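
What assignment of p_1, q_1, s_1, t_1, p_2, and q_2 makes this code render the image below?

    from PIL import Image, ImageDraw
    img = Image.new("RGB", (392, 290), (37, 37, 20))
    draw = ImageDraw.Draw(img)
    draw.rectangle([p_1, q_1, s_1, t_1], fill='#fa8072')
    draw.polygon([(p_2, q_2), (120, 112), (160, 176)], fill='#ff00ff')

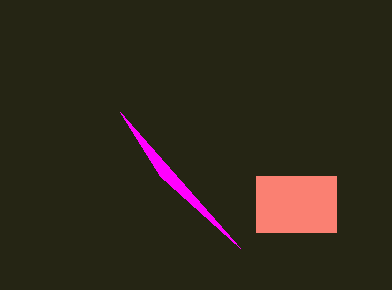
p_1 = 256; q_1 = 176; s_1 = 336; t_1 = 232; p_2 = 240; q_2 = 248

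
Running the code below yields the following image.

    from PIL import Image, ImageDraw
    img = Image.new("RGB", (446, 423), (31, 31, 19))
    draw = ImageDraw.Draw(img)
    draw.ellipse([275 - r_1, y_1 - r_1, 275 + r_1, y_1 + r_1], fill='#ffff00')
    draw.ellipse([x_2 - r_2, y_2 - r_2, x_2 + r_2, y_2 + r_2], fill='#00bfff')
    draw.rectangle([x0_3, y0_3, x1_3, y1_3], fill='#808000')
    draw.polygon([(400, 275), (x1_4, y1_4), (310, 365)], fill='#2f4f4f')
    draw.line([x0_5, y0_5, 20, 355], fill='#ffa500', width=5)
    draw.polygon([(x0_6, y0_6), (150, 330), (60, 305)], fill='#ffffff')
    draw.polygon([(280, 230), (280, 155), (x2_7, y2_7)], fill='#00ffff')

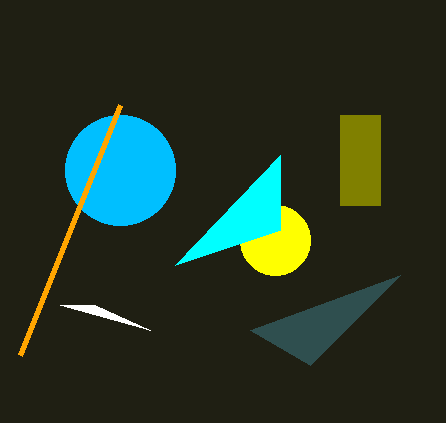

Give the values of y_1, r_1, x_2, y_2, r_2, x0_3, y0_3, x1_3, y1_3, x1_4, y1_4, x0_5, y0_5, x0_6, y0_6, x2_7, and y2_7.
y_1 = 240, r_1 = 35, x_2 = 120, y_2 = 170, r_2 = 55, x0_3 = 340, y0_3 = 115, x1_3 = 380, y1_3 = 205, x1_4 = 250, y1_4 = 330, x0_5 = 120, y0_5 = 105, x0_6 = 95, y0_6 = 305, x2_7 = 175, y2_7 = 265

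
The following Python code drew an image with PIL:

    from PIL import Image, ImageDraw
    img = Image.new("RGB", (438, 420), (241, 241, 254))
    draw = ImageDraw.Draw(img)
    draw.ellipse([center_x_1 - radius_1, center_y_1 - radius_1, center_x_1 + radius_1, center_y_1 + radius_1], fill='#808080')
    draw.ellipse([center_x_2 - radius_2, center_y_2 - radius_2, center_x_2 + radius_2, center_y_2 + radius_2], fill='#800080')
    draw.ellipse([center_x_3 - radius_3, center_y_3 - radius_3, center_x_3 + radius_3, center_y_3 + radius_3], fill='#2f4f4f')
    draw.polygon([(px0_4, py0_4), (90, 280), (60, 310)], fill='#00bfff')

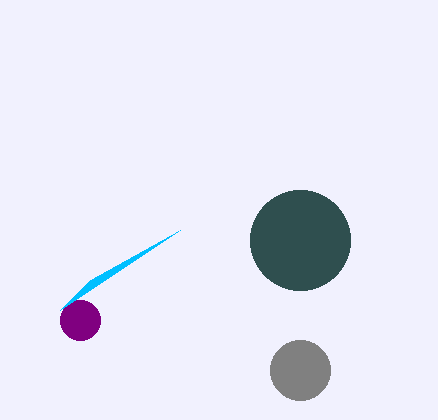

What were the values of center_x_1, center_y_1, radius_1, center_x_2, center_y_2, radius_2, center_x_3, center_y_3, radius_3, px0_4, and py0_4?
center_x_1 = 300; center_y_1 = 370; radius_1 = 30; center_x_2 = 80; center_y_2 = 320; radius_2 = 20; center_x_3 = 300; center_y_3 = 240; radius_3 = 50; px0_4 = 180; py0_4 = 230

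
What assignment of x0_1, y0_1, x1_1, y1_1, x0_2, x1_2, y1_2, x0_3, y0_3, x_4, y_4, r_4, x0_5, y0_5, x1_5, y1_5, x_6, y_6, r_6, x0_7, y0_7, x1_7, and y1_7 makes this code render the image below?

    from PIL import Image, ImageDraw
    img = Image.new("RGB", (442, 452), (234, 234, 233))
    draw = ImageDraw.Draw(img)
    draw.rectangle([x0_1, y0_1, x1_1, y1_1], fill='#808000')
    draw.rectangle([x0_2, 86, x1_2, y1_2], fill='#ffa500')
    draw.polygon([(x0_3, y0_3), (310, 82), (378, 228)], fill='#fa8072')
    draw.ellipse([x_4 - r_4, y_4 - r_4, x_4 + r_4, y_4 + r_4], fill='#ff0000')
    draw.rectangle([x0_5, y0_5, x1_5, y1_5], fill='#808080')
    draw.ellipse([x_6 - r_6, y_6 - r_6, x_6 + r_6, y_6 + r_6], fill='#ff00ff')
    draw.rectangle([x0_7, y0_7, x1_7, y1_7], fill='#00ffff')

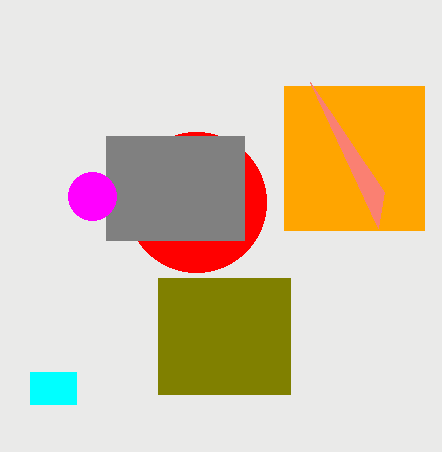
x0_1 = 158; y0_1 = 278; x1_1 = 290; y1_1 = 394; x0_2 = 284; x1_2 = 424; y1_2 = 230; x0_3 = 384; y0_3 = 192; x_4 = 196; y_4 = 202; r_4 = 70; x0_5 = 106; y0_5 = 136; x1_5 = 244; y1_5 = 240; x_6 = 92; y_6 = 196; r_6 = 24; x0_7 = 30; y0_7 = 372; x1_7 = 76; y1_7 = 404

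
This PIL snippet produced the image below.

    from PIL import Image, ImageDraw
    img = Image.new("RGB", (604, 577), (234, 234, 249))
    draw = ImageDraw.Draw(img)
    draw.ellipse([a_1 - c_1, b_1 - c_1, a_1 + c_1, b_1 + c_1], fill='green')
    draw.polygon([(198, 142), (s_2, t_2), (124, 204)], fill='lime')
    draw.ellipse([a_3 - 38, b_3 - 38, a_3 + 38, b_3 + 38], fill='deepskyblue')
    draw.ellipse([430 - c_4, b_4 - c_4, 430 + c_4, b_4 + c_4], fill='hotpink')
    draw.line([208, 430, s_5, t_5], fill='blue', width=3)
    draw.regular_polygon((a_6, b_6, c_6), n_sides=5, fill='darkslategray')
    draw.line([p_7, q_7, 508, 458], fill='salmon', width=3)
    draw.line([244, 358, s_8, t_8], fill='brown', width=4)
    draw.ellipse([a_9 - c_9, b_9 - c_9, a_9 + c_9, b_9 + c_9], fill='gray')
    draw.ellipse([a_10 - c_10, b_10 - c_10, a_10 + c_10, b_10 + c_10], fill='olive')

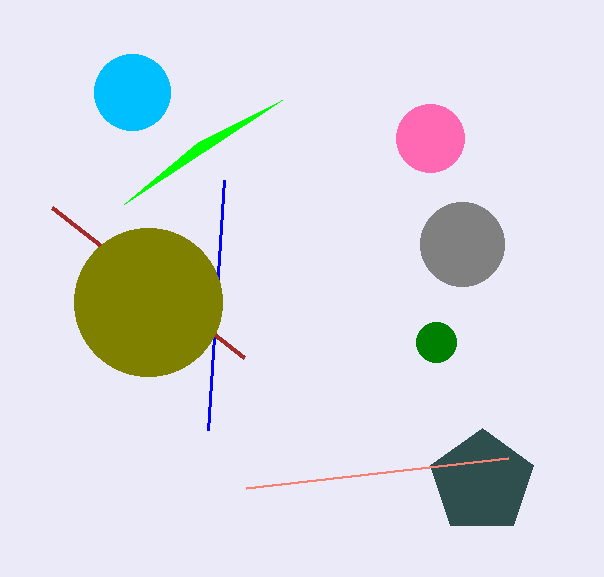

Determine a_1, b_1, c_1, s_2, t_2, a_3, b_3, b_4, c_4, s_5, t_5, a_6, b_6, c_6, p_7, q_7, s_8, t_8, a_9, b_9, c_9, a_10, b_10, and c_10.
a_1 = 436; b_1 = 342; c_1 = 20; s_2 = 282; t_2 = 100; a_3 = 132; b_3 = 92; b_4 = 138; c_4 = 34; s_5 = 224; t_5 = 180; a_6 = 482; b_6 = 482; c_6 = 54; p_7 = 246; q_7 = 488; s_8 = 52; t_8 = 208; a_9 = 462; b_9 = 244; c_9 = 42; a_10 = 148; b_10 = 302; c_10 = 74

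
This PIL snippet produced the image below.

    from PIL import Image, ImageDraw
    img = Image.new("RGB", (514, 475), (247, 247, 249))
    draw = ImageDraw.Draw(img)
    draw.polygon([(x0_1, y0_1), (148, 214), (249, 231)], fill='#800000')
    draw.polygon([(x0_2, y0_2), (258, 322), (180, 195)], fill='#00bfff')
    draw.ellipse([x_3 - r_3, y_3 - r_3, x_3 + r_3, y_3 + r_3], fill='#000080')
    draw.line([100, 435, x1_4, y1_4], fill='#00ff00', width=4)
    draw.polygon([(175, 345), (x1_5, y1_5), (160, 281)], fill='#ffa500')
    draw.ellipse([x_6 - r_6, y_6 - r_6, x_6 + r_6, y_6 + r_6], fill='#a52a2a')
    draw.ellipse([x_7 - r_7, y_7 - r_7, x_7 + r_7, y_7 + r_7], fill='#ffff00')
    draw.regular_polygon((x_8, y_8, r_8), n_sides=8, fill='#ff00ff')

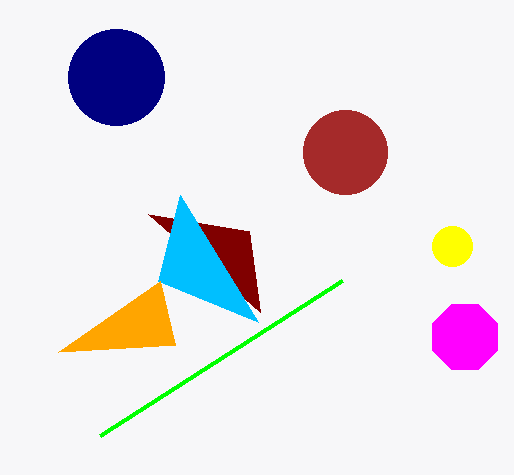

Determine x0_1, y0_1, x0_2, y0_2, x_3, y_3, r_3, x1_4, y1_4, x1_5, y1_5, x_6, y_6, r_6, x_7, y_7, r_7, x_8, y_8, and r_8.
x0_1 = 260
y0_1 = 312
x0_2 = 158
y0_2 = 281
x_3 = 116
y_3 = 77
r_3 = 48
x1_4 = 342
y1_4 = 280
x1_5 = 58
y1_5 = 352
x_6 = 345
y_6 = 152
r_6 = 42
x_7 = 452
y_7 = 246
r_7 = 20
x_8 = 465
y_8 = 337
r_8 = 35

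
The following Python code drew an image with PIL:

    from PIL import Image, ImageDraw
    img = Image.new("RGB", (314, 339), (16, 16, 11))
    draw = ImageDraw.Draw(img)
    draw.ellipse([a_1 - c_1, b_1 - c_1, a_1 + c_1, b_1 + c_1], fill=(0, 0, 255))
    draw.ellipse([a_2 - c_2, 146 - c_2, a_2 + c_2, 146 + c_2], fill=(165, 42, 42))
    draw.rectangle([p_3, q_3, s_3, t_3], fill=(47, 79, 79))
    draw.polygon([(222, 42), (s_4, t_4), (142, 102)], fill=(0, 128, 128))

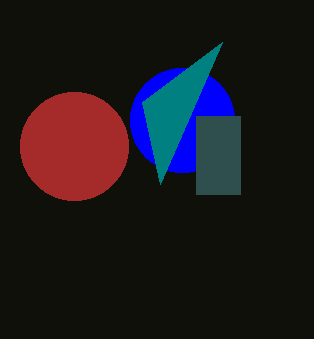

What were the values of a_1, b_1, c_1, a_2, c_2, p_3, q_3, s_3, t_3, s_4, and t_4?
a_1 = 182; b_1 = 120; c_1 = 52; a_2 = 74; c_2 = 54; p_3 = 196; q_3 = 116; s_3 = 240; t_3 = 194; s_4 = 160; t_4 = 184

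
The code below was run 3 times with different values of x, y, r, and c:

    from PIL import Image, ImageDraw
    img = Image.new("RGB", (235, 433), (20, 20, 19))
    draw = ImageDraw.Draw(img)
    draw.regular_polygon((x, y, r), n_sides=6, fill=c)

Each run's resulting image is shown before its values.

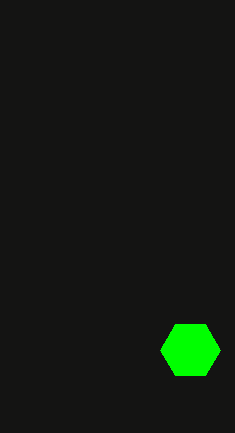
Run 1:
x = 190
y = 350
r = 30
c = 'lime'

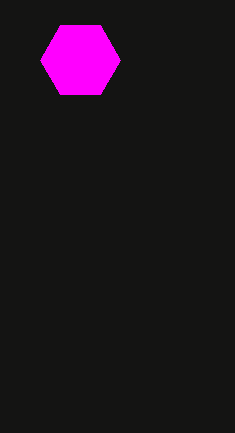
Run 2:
x = 80, y = 60, r = 40, c = 'magenta'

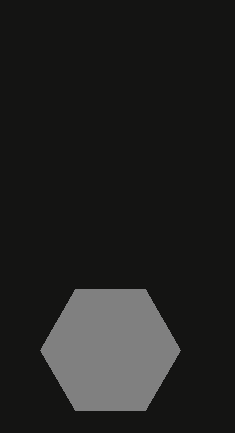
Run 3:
x = 110, y = 350, r = 70, c = 'gray'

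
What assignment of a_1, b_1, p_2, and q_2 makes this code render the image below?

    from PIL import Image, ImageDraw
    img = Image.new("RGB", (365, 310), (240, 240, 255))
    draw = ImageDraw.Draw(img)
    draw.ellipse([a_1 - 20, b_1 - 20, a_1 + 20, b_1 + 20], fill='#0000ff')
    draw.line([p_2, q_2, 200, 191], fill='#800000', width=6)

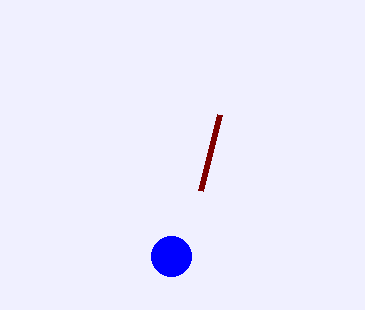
a_1 = 171; b_1 = 256; p_2 = 219; q_2 = 115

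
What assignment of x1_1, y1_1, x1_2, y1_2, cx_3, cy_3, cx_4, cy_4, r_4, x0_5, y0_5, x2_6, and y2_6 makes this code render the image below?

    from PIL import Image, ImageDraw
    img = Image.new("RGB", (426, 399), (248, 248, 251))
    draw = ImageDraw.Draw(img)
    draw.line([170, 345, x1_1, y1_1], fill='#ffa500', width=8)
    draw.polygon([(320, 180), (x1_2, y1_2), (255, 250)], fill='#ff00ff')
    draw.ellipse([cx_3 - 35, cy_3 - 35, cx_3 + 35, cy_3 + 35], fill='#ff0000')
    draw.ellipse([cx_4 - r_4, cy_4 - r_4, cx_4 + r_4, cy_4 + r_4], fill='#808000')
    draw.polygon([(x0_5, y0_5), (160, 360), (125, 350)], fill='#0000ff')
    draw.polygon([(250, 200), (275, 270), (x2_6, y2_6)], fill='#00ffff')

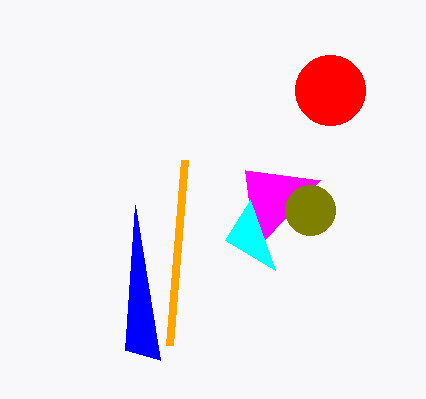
x1_1 = 185, y1_1 = 160, x1_2 = 245, y1_2 = 170, cx_3 = 330, cy_3 = 90, cx_4 = 310, cy_4 = 210, r_4 = 25, x0_5 = 135, y0_5 = 205, x2_6 = 225, y2_6 = 240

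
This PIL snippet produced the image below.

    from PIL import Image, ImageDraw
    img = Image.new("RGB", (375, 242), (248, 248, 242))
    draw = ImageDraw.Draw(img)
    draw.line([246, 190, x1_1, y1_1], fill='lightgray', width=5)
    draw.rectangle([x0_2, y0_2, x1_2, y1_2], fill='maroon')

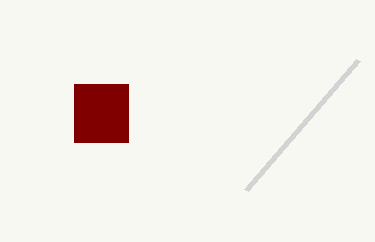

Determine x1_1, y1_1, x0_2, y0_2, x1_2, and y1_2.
x1_1 = 358, y1_1 = 60, x0_2 = 74, y0_2 = 84, x1_2 = 128, y1_2 = 142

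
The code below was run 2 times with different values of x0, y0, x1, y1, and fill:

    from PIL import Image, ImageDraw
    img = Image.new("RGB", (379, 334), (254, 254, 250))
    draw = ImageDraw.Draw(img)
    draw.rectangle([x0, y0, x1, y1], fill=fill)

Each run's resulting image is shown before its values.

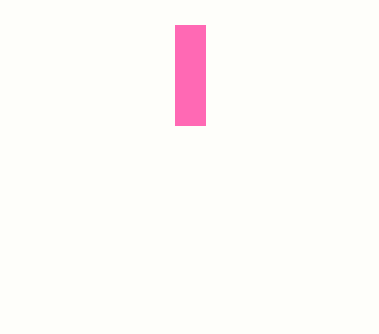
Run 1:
x0 = 175, y0 = 25, x1 = 205, y1 = 125, fill = 'hotpink'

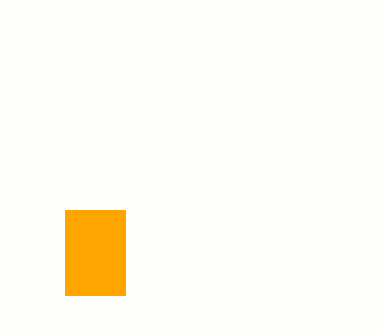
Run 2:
x0 = 65, y0 = 210, x1 = 125, y1 = 295, fill = 'orange'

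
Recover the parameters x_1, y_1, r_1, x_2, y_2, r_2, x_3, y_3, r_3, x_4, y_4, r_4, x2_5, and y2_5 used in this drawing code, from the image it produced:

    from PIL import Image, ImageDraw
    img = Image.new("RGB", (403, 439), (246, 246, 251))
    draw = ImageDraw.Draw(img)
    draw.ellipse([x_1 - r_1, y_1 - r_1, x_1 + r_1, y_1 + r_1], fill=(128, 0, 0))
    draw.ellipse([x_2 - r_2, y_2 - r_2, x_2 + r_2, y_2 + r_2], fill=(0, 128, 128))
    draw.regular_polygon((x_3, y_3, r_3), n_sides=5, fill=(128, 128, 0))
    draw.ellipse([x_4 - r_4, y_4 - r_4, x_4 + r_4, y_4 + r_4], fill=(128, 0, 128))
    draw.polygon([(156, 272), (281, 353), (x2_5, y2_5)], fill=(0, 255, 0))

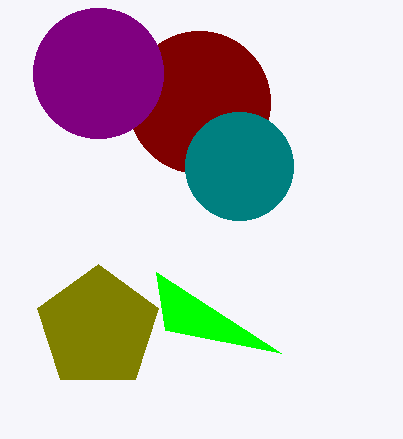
x_1 = 199; y_1 = 102; r_1 = 71; x_2 = 239; y_2 = 166; r_2 = 54; x_3 = 98; y_3 = 328; r_3 = 64; x_4 = 98; y_4 = 73; r_4 = 65; x2_5 = 165; y2_5 = 330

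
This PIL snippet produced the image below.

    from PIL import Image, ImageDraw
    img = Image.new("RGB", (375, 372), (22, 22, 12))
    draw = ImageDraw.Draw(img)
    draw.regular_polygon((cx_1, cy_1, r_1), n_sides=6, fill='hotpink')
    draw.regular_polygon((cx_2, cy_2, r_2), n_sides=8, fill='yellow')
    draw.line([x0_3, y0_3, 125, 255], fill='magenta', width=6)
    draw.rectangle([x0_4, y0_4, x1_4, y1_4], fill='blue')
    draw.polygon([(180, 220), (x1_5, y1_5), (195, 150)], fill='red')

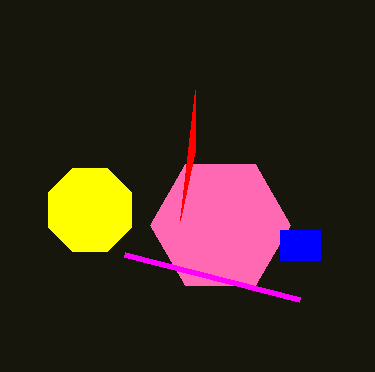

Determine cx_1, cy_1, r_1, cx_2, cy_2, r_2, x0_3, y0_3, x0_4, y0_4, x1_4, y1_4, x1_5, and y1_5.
cx_1 = 220; cy_1 = 225; r_1 = 70; cx_2 = 90; cy_2 = 210; r_2 = 45; x0_3 = 300; y0_3 = 300; x0_4 = 280; y0_4 = 230; x1_4 = 320; y1_4 = 260; x1_5 = 195; y1_5 = 90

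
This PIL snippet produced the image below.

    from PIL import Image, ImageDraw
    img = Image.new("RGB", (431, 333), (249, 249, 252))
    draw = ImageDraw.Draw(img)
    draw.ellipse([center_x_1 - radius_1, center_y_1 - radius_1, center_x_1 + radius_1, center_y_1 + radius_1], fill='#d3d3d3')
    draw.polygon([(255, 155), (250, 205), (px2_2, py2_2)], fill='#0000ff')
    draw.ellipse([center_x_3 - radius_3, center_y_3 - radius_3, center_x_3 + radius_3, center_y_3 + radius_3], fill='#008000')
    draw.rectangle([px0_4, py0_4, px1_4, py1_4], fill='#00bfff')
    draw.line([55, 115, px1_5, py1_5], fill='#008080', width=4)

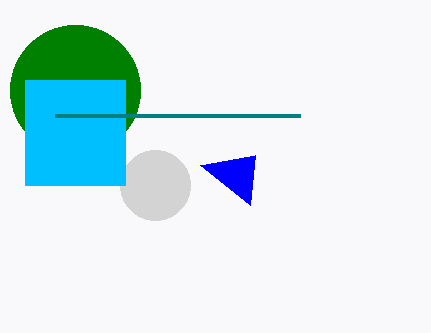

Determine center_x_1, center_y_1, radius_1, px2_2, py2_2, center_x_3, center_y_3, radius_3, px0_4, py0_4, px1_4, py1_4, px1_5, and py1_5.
center_x_1 = 155
center_y_1 = 185
radius_1 = 35
px2_2 = 200
py2_2 = 165
center_x_3 = 75
center_y_3 = 90
radius_3 = 65
px0_4 = 25
py0_4 = 80
px1_4 = 125
py1_4 = 185
px1_5 = 300
py1_5 = 115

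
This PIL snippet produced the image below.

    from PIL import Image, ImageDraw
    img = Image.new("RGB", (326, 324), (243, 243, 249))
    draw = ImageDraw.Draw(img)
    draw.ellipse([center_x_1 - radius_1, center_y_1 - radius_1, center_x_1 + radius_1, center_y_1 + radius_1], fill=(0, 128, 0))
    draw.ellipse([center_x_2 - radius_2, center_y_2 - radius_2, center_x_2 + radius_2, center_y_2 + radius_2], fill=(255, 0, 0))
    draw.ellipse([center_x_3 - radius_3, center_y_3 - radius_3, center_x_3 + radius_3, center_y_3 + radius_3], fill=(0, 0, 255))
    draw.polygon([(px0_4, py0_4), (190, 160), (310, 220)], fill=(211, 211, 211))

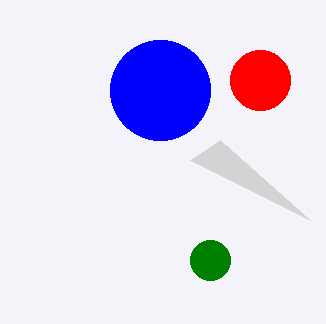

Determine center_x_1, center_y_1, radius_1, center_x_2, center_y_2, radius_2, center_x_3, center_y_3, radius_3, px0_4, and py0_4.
center_x_1 = 210, center_y_1 = 260, radius_1 = 20, center_x_2 = 260, center_y_2 = 80, radius_2 = 30, center_x_3 = 160, center_y_3 = 90, radius_3 = 50, px0_4 = 220, py0_4 = 140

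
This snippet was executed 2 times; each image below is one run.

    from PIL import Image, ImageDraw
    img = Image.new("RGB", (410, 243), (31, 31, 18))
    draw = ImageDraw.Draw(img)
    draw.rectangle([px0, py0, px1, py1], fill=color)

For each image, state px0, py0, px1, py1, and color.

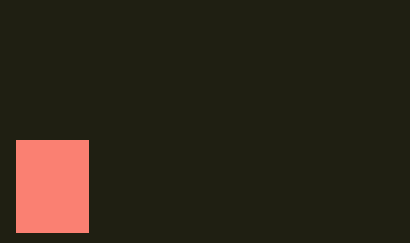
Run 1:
px0 = 16, py0 = 140, px1 = 88, py1 = 232, color = 'salmon'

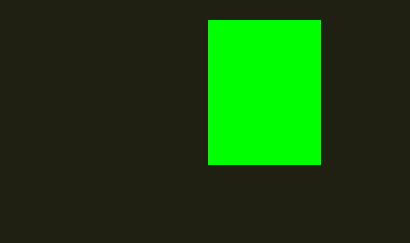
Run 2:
px0 = 208, py0 = 20, px1 = 320, py1 = 164, color = 'lime'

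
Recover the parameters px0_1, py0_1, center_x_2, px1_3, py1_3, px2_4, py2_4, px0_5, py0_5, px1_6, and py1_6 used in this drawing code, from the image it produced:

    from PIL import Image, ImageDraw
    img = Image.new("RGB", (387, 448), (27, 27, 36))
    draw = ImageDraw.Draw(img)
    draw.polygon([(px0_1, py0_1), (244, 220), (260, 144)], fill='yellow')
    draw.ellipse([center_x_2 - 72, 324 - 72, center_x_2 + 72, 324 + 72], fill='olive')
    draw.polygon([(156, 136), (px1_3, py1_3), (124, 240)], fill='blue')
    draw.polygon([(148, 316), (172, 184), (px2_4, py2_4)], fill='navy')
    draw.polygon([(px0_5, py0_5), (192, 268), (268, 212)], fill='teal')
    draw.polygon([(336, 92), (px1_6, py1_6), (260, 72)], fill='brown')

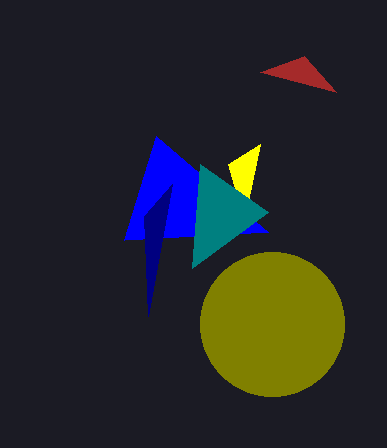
px0_1 = 228, py0_1 = 164, center_x_2 = 272, px1_3 = 268, py1_3 = 232, px2_4 = 144, py2_4 = 216, px0_5 = 200, py0_5 = 164, px1_6 = 304, py1_6 = 56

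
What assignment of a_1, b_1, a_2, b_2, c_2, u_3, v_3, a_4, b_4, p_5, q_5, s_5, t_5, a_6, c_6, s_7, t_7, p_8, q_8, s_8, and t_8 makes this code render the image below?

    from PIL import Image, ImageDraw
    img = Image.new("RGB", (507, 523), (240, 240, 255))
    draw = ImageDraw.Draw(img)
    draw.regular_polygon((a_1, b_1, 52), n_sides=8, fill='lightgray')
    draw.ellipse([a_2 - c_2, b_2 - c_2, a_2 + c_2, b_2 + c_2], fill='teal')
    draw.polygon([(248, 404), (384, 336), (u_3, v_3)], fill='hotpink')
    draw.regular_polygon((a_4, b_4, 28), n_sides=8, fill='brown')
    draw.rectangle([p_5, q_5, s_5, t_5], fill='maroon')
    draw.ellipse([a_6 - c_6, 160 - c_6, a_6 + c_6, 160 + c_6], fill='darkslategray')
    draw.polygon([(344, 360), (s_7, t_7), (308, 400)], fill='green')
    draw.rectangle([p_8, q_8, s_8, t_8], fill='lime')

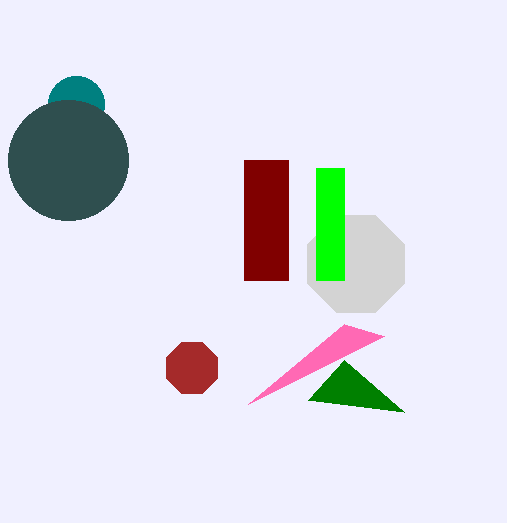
a_1 = 356
b_1 = 264
a_2 = 76
b_2 = 104
c_2 = 28
u_3 = 344
v_3 = 324
a_4 = 192
b_4 = 368
p_5 = 244
q_5 = 160
s_5 = 288
t_5 = 280
a_6 = 68
c_6 = 60
s_7 = 404
t_7 = 412
p_8 = 316
q_8 = 168
s_8 = 344
t_8 = 280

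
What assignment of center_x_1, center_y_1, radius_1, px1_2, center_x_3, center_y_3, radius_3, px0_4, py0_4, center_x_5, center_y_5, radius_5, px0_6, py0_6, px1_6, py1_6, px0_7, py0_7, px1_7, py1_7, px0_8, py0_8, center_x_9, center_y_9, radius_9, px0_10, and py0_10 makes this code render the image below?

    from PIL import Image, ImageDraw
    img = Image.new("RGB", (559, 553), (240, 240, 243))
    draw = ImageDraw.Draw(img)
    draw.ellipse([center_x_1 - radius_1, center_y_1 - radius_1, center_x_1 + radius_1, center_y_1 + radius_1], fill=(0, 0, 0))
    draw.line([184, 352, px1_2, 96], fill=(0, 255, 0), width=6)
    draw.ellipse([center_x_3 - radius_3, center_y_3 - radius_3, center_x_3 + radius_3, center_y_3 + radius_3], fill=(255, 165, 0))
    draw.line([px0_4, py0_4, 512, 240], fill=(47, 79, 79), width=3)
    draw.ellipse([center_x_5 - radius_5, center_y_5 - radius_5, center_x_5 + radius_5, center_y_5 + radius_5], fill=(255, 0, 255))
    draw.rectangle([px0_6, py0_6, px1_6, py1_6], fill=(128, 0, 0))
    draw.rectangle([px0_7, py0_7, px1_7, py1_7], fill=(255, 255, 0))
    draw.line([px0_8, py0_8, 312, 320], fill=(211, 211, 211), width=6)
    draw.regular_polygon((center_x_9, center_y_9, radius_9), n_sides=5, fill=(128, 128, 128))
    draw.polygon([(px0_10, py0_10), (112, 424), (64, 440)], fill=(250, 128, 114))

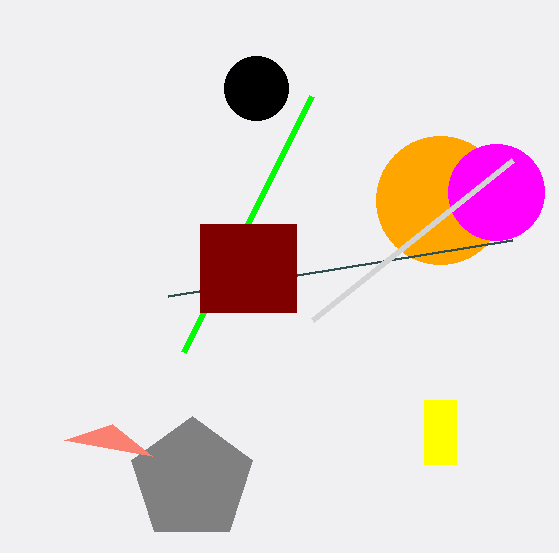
center_x_1 = 256
center_y_1 = 88
radius_1 = 32
px1_2 = 312
center_x_3 = 440
center_y_3 = 200
radius_3 = 64
px0_4 = 168
py0_4 = 296
center_x_5 = 496
center_y_5 = 192
radius_5 = 48
px0_6 = 200
py0_6 = 224
px1_6 = 296
py1_6 = 312
px0_7 = 424
py0_7 = 400
px1_7 = 456
py1_7 = 464
px0_8 = 512
py0_8 = 160
center_x_9 = 192
center_y_9 = 480
radius_9 = 64
px0_10 = 152
py0_10 = 456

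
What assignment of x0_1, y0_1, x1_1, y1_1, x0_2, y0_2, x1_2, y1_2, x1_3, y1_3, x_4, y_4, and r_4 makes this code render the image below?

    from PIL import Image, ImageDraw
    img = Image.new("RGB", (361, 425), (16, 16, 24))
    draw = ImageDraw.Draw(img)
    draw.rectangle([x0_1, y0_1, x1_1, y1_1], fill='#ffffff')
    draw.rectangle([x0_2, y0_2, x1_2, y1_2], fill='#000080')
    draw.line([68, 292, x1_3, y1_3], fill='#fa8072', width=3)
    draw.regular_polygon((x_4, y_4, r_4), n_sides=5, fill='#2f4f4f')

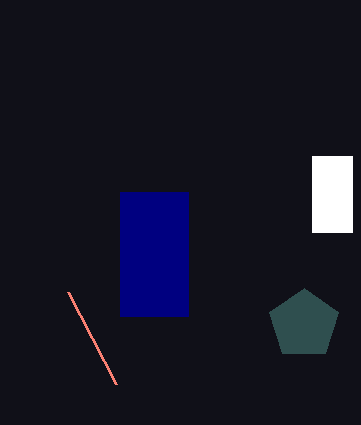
x0_1 = 312
y0_1 = 156
x1_1 = 352
y1_1 = 232
x0_2 = 120
y0_2 = 192
x1_2 = 188
y1_2 = 316
x1_3 = 116
y1_3 = 384
x_4 = 304
y_4 = 324
r_4 = 36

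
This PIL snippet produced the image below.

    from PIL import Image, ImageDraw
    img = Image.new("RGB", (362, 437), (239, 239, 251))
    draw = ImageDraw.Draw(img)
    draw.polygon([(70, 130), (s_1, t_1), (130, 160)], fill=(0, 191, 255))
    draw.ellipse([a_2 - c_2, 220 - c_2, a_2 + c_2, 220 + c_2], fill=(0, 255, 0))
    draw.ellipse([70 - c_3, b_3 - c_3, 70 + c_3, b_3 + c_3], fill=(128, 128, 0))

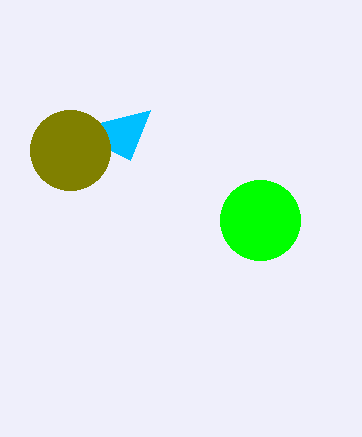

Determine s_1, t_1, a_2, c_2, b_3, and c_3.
s_1 = 150, t_1 = 110, a_2 = 260, c_2 = 40, b_3 = 150, c_3 = 40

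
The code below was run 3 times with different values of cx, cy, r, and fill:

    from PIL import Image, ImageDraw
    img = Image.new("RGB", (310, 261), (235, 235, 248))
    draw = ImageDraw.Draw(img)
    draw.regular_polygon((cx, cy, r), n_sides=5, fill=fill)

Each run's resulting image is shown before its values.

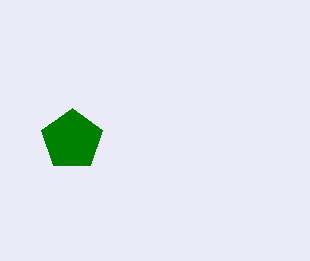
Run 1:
cx = 72, cy = 140, r = 32, fill = 'green'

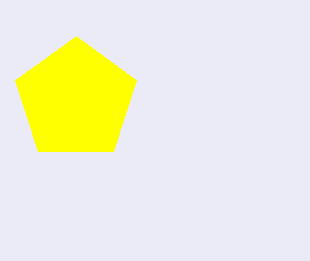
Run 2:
cx = 76, cy = 100, r = 64, fill = 'yellow'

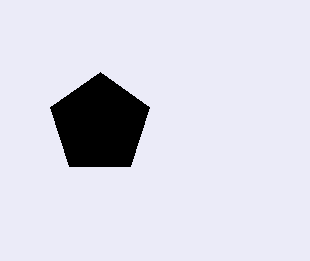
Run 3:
cx = 100; cy = 124; r = 52; fill = 'black'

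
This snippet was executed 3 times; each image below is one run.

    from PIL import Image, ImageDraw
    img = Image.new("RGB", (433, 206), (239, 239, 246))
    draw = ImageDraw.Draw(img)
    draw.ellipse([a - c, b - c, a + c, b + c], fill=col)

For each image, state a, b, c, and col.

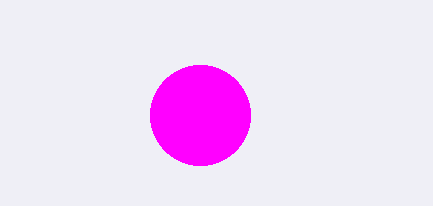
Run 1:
a = 200; b = 115; c = 50; col = 'magenta'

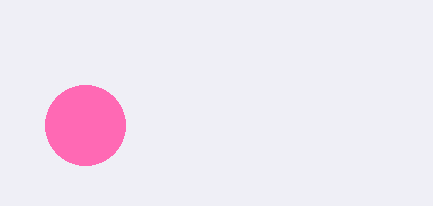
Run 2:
a = 85, b = 125, c = 40, col = 'hotpink'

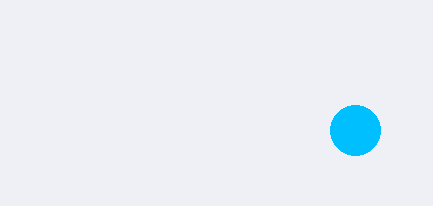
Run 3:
a = 355; b = 130; c = 25; col = 'deepskyblue'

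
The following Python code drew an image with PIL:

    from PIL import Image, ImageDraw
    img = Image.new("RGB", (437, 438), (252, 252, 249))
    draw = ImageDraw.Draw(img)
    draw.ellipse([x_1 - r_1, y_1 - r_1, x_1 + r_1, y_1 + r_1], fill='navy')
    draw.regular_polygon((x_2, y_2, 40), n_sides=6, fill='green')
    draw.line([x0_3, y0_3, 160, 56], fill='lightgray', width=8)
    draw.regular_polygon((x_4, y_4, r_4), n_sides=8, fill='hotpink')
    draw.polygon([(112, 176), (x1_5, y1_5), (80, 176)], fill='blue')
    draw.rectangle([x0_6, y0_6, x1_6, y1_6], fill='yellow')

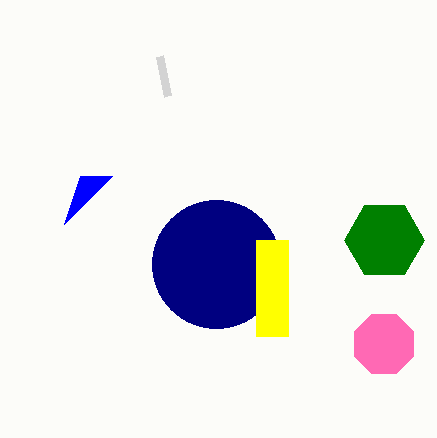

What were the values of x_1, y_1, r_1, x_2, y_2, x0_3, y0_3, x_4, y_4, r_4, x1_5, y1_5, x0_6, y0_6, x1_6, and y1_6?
x_1 = 216; y_1 = 264; r_1 = 64; x_2 = 384; y_2 = 240; x0_3 = 168; y0_3 = 96; x_4 = 384; y_4 = 344; r_4 = 32; x1_5 = 64; y1_5 = 224; x0_6 = 256; y0_6 = 240; x1_6 = 288; y1_6 = 336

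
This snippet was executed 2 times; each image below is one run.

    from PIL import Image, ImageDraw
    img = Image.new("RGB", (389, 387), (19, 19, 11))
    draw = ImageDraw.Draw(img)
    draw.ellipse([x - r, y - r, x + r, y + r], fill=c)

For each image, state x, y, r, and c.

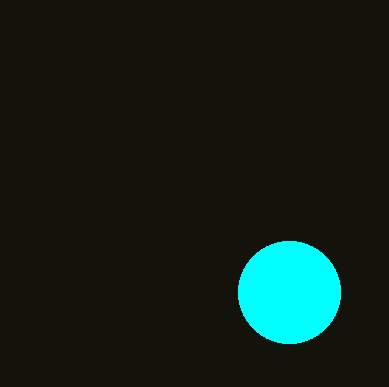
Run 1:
x = 289
y = 292
r = 51
c = 'cyan'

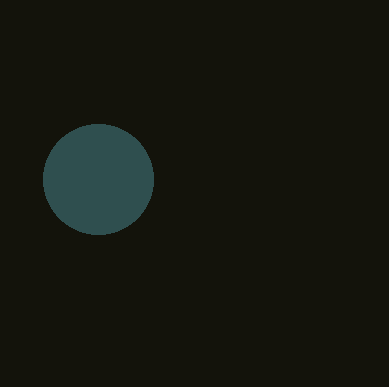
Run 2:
x = 98; y = 179; r = 55; c = 'darkslategray'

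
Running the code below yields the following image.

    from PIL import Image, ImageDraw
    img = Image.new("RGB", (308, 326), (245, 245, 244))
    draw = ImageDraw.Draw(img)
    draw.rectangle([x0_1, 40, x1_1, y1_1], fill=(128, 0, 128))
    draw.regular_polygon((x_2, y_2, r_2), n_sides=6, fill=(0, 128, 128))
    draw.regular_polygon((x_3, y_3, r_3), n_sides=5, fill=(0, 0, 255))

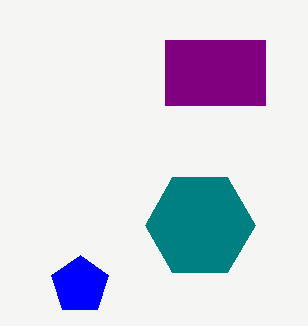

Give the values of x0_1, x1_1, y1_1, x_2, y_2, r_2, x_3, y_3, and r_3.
x0_1 = 165, x1_1 = 265, y1_1 = 105, x_2 = 200, y_2 = 225, r_2 = 55, x_3 = 80, y_3 = 285, r_3 = 30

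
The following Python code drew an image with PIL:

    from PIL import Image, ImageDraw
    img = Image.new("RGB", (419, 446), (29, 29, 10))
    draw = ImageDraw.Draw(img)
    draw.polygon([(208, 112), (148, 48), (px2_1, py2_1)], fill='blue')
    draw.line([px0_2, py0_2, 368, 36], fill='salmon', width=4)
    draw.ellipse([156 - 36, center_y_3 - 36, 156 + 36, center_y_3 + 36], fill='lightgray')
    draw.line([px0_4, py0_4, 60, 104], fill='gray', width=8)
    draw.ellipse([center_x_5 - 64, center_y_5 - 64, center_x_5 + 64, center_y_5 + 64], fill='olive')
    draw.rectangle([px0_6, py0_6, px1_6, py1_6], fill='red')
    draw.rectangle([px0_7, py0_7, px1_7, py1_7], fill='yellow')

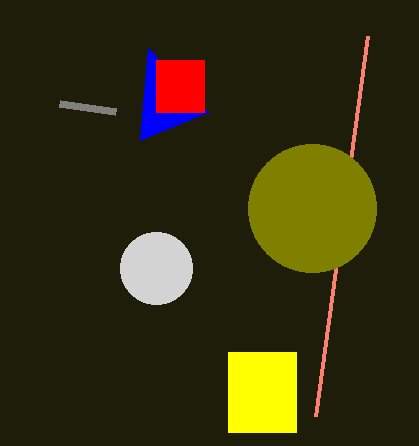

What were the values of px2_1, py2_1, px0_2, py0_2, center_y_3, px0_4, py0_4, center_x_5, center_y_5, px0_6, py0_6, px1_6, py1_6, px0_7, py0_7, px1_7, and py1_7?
px2_1 = 140
py2_1 = 140
px0_2 = 316
py0_2 = 416
center_y_3 = 268
px0_4 = 116
py0_4 = 112
center_x_5 = 312
center_y_5 = 208
px0_6 = 156
py0_6 = 60
px1_6 = 204
py1_6 = 112
px0_7 = 228
py0_7 = 352
px1_7 = 296
py1_7 = 432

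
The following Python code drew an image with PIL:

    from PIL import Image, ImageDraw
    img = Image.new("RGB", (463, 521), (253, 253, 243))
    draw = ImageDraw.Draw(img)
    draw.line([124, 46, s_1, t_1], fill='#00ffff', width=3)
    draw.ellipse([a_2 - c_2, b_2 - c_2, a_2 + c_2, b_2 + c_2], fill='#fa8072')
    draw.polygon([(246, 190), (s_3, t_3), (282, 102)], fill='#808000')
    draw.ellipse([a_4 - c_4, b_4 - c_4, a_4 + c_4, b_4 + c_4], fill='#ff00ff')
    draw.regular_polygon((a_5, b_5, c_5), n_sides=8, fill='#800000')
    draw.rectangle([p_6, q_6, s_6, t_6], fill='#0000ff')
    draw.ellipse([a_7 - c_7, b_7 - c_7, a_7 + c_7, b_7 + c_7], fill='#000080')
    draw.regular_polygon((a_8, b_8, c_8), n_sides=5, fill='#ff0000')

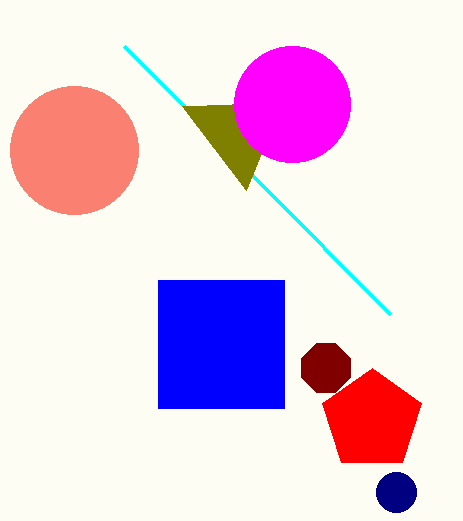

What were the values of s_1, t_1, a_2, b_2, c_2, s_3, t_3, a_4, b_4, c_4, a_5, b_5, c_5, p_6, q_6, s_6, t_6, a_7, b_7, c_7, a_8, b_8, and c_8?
s_1 = 390, t_1 = 314, a_2 = 74, b_2 = 150, c_2 = 64, s_3 = 182, t_3 = 106, a_4 = 292, b_4 = 104, c_4 = 58, a_5 = 326, b_5 = 368, c_5 = 26, p_6 = 158, q_6 = 280, s_6 = 284, t_6 = 408, a_7 = 396, b_7 = 492, c_7 = 20, a_8 = 372, b_8 = 420, c_8 = 52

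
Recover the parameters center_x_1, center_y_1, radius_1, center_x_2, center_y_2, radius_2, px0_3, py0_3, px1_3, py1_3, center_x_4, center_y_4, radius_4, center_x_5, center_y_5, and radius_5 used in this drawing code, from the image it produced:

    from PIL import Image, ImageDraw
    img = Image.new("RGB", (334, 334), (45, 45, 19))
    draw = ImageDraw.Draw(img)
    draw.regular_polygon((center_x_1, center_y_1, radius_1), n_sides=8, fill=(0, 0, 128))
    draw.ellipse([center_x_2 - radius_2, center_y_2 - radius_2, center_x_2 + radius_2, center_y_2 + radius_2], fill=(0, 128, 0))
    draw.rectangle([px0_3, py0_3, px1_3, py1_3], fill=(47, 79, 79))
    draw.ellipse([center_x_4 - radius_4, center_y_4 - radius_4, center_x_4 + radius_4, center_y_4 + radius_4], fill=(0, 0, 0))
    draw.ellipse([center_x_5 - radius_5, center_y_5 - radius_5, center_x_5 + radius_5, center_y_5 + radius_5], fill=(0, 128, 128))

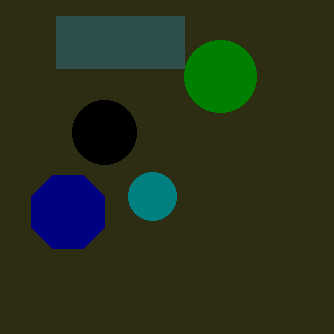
center_x_1 = 68
center_y_1 = 212
radius_1 = 40
center_x_2 = 220
center_y_2 = 76
radius_2 = 36
px0_3 = 56
py0_3 = 16
px1_3 = 184
py1_3 = 68
center_x_4 = 104
center_y_4 = 132
radius_4 = 32
center_x_5 = 152
center_y_5 = 196
radius_5 = 24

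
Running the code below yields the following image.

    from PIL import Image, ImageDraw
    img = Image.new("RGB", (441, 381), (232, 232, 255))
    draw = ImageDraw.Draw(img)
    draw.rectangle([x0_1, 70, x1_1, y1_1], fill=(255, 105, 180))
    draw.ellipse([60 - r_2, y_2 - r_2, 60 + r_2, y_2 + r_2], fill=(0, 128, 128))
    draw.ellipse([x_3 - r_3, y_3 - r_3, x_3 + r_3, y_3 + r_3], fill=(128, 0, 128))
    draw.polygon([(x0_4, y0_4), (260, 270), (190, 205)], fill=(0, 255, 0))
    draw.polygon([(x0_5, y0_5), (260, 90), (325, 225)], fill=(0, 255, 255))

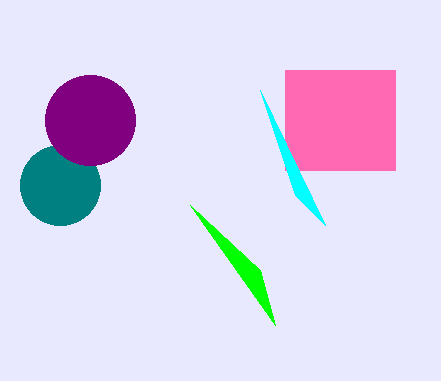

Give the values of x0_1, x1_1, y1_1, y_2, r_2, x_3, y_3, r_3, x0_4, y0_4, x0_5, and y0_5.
x0_1 = 285
x1_1 = 395
y1_1 = 170
y_2 = 185
r_2 = 40
x_3 = 90
y_3 = 120
r_3 = 45
x0_4 = 275
y0_4 = 325
x0_5 = 295
y0_5 = 195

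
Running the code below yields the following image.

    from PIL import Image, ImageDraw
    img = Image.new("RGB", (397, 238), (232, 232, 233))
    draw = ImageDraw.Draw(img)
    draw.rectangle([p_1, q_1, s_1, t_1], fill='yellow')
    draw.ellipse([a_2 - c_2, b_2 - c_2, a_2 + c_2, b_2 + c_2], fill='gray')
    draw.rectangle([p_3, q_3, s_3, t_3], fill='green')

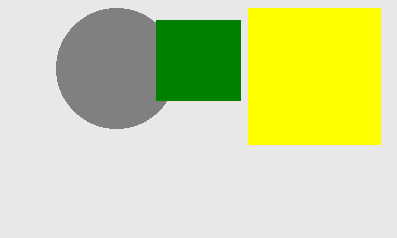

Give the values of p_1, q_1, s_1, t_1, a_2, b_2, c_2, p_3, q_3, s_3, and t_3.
p_1 = 248
q_1 = 8
s_1 = 380
t_1 = 144
a_2 = 116
b_2 = 68
c_2 = 60
p_3 = 156
q_3 = 20
s_3 = 240
t_3 = 100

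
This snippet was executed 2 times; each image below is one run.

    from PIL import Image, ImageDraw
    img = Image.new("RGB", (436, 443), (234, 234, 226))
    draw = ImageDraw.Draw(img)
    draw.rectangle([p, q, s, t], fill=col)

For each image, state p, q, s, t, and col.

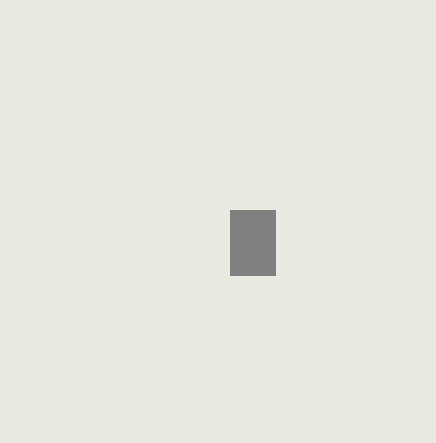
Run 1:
p = 230
q = 210
s = 275
t = 275
col = 'gray'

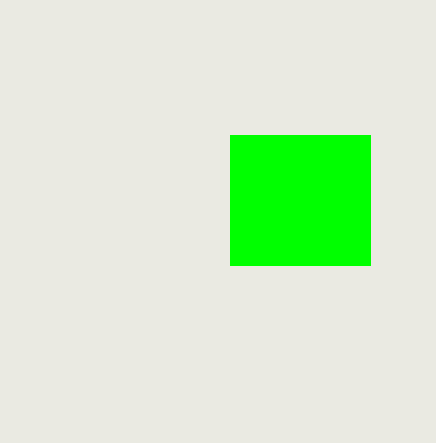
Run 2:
p = 230, q = 135, s = 370, t = 265, col = 'lime'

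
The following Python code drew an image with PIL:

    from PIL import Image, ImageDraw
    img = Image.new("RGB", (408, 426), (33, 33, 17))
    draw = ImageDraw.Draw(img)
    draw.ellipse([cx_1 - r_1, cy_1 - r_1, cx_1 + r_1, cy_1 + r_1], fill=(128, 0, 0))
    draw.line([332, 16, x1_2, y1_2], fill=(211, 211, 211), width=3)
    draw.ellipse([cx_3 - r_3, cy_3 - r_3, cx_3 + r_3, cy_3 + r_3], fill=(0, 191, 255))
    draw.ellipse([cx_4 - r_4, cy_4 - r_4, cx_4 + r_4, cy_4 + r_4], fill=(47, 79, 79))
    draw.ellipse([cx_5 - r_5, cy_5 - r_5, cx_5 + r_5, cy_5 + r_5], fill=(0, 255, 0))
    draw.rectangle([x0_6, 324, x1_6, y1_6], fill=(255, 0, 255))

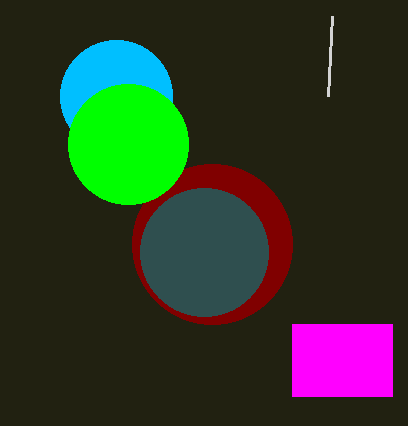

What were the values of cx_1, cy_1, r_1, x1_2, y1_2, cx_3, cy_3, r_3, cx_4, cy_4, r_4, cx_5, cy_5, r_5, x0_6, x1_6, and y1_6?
cx_1 = 212; cy_1 = 244; r_1 = 80; x1_2 = 328; y1_2 = 96; cx_3 = 116; cy_3 = 96; r_3 = 56; cx_4 = 204; cy_4 = 252; r_4 = 64; cx_5 = 128; cy_5 = 144; r_5 = 60; x0_6 = 292; x1_6 = 392; y1_6 = 396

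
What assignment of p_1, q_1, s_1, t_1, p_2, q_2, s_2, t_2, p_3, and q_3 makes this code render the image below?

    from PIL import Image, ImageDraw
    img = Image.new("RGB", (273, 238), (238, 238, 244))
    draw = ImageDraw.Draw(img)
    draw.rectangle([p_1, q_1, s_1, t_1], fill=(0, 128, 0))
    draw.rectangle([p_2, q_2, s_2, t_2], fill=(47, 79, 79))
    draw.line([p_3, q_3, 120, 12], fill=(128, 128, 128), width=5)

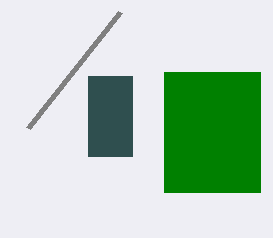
p_1 = 164; q_1 = 72; s_1 = 260; t_1 = 192; p_2 = 88; q_2 = 76; s_2 = 132; t_2 = 156; p_3 = 28; q_3 = 128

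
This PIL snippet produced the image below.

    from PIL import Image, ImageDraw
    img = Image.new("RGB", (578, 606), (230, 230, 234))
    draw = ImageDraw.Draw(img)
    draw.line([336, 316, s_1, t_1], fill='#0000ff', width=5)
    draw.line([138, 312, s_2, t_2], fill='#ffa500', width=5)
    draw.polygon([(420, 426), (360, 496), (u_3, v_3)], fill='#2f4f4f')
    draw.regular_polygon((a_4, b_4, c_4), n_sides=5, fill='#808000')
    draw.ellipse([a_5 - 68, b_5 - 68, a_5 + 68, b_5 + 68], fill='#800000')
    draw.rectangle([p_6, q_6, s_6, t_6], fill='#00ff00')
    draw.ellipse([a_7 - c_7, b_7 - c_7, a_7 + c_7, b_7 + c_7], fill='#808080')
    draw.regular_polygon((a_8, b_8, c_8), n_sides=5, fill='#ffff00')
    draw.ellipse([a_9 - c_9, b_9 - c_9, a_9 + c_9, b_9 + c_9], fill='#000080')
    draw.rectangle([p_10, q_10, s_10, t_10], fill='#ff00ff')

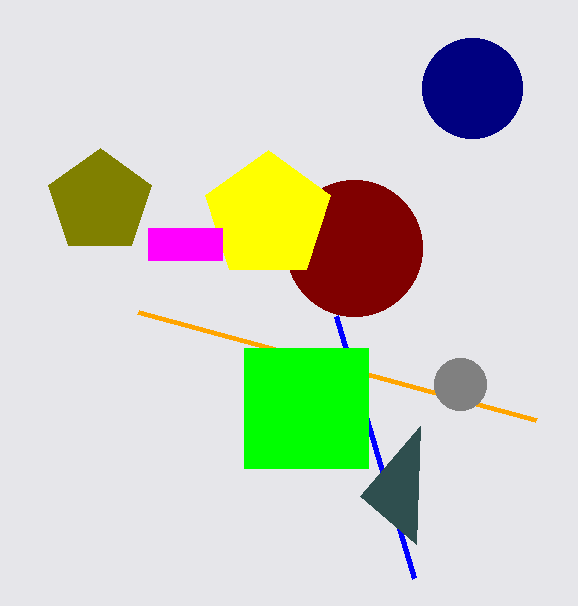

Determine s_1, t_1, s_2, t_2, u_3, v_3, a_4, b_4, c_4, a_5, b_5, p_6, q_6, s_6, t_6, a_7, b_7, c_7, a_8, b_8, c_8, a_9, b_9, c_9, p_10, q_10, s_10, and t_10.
s_1 = 414; t_1 = 578; s_2 = 536; t_2 = 420; u_3 = 416; v_3 = 544; a_4 = 100; b_4 = 202; c_4 = 54; a_5 = 354; b_5 = 248; p_6 = 244; q_6 = 348; s_6 = 368; t_6 = 468; a_7 = 460; b_7 = 384; c_7 = 26; a_8 = 268; b_8 = 216; c_8 = 66; a_9 = 472; b_9 = 88; c_9 = 50; p_10 = 148; q_10 = 228; s_10 = 222; t_10 = 260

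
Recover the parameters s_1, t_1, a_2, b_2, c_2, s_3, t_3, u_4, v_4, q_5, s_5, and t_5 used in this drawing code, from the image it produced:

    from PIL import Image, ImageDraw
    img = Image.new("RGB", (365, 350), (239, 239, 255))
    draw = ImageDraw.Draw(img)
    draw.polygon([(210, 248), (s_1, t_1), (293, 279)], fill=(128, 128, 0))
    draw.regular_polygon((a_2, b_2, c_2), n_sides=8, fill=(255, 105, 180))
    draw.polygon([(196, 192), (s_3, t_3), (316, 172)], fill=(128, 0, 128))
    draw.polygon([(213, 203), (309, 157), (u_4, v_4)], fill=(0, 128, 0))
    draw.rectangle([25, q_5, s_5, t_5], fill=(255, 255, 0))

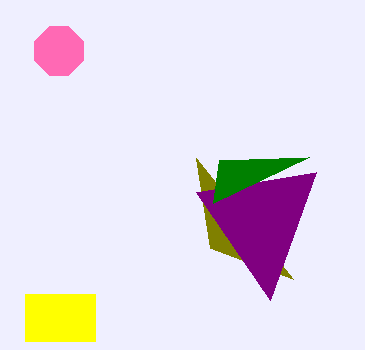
s_1 = 196; t_1 = 158; a_2 = 59; b_2 = 51; c_2 = 26; s_3 = 270; t_3 = 300; u_4 = 219; v_4 = 160; q_5 = 294; s_5 = 95; t_5 = 341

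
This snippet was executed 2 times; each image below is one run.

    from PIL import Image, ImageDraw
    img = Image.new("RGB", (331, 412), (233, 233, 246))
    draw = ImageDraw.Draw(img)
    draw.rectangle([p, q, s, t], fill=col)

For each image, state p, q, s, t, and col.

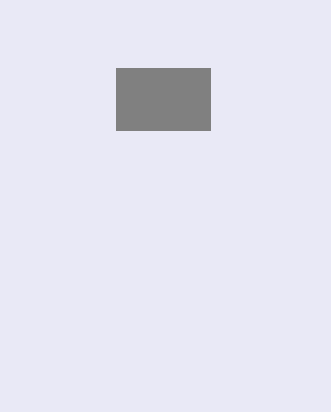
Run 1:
p = 116, q = 68, s = 210, t = 130, col = 'gray'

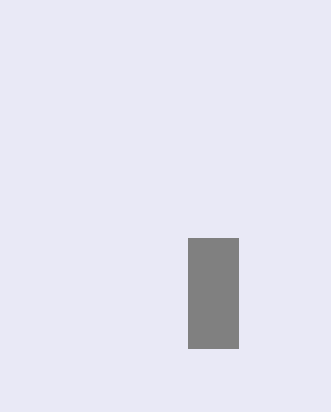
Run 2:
p = 188; q = 238; s = 238; t = 348; col = 'gray'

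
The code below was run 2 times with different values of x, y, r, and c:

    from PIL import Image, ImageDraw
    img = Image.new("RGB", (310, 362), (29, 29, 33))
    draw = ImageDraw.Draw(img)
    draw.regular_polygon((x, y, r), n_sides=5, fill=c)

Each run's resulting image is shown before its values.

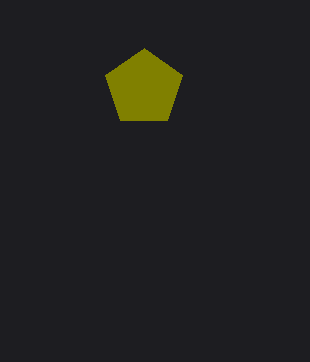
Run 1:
x = 144, y = 88, r = 40, c = 'olive'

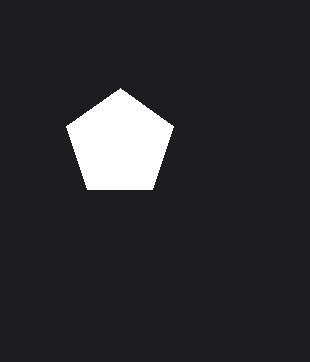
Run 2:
x = 120; y = 144; r = 56; c = 'white'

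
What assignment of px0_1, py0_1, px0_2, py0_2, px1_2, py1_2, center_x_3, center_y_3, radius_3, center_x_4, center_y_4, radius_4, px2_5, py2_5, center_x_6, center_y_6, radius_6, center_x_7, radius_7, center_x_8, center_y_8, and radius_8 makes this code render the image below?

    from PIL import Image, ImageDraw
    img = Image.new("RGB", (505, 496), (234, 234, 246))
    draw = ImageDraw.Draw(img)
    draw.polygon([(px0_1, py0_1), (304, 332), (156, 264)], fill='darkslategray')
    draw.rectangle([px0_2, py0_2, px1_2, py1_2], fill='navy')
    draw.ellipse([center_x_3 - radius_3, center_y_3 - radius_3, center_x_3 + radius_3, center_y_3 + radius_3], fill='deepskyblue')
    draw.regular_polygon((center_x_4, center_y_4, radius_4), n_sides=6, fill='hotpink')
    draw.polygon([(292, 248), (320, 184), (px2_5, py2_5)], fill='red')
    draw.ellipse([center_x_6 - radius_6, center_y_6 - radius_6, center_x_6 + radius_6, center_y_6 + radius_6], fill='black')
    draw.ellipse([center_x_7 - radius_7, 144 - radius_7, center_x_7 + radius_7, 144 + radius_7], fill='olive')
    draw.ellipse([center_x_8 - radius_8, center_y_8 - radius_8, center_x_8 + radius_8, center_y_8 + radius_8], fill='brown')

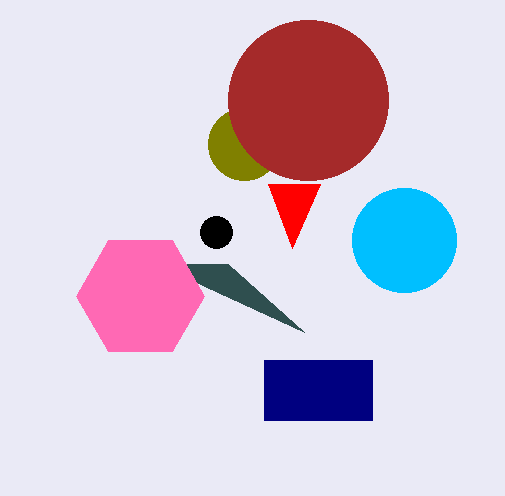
px0_1 = 228, py0_1 = 264, px0_2 = 264, py0_2 = 360, px1_2 = 372, py1_2 = 420, center_x_3 = 404, center_y_3 = 240, radius_3 = 52, center_x_4 = 140, center_y_4 = 296, radius_4 = 64, px2_5 = 268, py2_5 = 184, center_x_6 = 216, center_y_6 = 232, radius_6 = 16, center_x_7 = 244, radius_7 = 36, center_x_8 = 308, center_y_8 = 100, radius_8 = 80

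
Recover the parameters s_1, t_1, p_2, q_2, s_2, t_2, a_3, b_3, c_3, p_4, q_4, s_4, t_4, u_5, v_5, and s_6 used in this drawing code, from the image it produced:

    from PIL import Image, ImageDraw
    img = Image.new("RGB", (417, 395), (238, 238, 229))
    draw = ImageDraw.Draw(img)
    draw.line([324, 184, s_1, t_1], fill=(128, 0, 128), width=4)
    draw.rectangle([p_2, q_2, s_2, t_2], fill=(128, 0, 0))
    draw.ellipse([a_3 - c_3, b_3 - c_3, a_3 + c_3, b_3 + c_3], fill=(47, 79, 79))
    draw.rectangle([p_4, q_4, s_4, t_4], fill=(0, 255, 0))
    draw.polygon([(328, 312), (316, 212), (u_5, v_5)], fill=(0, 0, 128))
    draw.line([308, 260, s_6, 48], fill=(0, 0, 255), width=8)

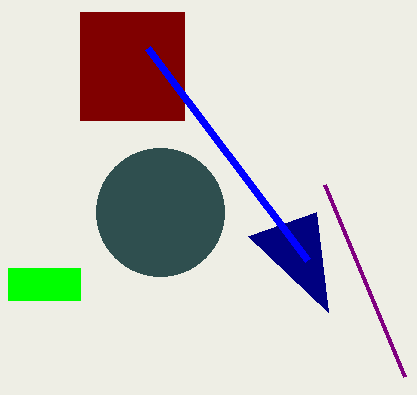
s_1 = 404, t_1 = 376, p_2 = 80, q_2 = 12, s_2 = 184, t_2 = 120, a_3 = 160, b_3 = 212, c_3 = 64, p_4 = 8, q_4 = 268, s_4 = 80, t_4 = 300, u_5 = 248, v_5 = 236, s_6 = 148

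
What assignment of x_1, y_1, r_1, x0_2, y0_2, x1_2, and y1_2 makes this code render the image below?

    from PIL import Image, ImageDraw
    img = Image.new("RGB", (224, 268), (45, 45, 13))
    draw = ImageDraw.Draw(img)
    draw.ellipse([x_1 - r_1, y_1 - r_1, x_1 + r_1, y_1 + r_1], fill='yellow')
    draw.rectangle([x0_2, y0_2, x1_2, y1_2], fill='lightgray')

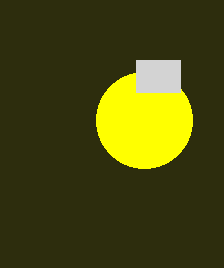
x_1 = 144; y_1 = 120; r_1 = 48; x0_2 = 136; y0_2 = 60; x1_2 = 180; y1_2 = 92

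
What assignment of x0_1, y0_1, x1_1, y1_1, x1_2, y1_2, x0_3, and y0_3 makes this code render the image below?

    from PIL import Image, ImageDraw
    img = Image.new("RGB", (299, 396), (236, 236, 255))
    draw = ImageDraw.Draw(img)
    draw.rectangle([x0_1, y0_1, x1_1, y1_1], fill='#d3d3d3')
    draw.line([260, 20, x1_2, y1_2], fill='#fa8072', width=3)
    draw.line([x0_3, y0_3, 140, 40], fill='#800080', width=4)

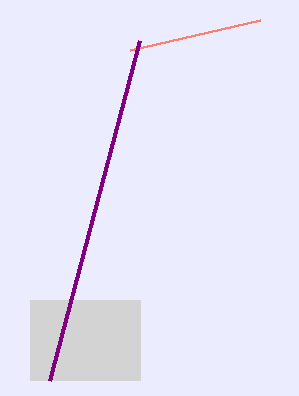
x0_1 = 30
y0_1 = 300
x1_1 = 140
y1_1 = 380
x1_2 = 130
y1_2 = 50
x0_3 = 50
y0_3 = 380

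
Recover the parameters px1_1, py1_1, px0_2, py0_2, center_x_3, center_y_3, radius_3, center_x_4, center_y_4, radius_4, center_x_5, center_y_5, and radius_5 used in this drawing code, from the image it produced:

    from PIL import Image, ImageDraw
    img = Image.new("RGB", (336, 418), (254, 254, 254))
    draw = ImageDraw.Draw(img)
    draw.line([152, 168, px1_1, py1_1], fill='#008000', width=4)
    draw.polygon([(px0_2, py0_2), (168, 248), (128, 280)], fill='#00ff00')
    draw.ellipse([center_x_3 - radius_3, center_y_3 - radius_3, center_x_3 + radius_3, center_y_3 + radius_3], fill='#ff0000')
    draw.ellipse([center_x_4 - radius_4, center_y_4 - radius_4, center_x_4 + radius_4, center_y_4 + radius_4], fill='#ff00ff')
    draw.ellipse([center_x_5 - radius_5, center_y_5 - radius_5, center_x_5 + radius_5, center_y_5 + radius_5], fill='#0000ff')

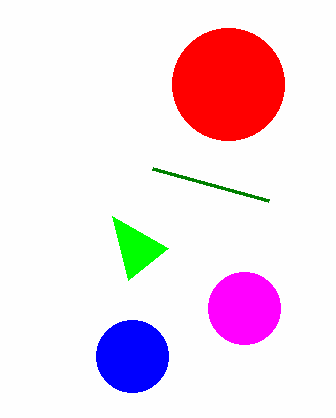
px1_1 = 268; py1_1 = 200; px0_2 = 112; py0_2 = 216; center_x_3 = 228; center_y_3 = 84; radius_3 = 56; center_x_4 = 244; center_y_4 = 308; radius_4 = 36; center_x_5 = 132; center_y_5 = 356; radius_5 = 36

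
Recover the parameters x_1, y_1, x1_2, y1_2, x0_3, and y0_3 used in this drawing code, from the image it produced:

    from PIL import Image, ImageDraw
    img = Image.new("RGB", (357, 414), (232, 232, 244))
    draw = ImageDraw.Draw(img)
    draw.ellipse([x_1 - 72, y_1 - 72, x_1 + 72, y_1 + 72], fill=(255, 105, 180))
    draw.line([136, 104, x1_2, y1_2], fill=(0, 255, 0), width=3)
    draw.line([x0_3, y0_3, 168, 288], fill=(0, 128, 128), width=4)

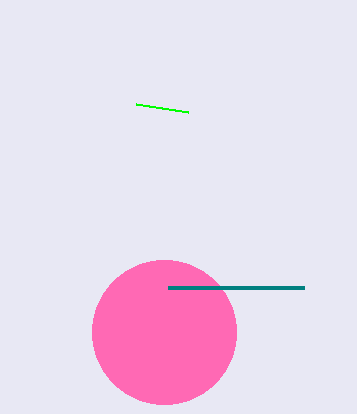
x_1 = 164; y_1 = 332; x1_2 = 188; y1_2 = 112; x0_3 = 304; y0_3 = 288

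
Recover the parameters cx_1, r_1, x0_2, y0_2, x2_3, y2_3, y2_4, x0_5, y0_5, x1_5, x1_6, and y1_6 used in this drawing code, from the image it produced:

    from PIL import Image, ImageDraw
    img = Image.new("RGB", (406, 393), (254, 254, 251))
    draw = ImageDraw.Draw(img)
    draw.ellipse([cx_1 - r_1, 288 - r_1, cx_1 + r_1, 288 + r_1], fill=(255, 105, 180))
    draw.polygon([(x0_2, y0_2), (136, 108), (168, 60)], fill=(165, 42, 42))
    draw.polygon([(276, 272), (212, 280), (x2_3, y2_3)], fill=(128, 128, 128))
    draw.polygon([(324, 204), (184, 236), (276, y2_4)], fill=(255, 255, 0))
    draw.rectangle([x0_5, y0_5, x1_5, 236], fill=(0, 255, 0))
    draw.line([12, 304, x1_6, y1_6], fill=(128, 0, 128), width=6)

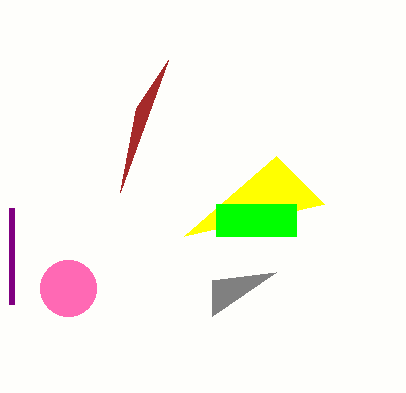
cx_1 = 68; r_1 = 28; x0_2 = 120; y0_2 = 192; x2_3 = 212; y2_3 = 316; y2_4 = 156; x0_5 = 216; y0_5 = 204; x1_5 = 296; x1_6 = 12; y1_6 = 208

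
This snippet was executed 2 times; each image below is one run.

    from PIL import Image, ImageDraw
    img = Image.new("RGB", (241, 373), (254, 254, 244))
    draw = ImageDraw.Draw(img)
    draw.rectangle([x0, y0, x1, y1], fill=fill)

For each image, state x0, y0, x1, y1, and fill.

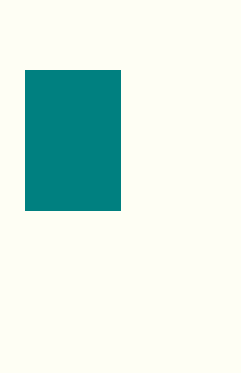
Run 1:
x0 = 25
y0 = 70
x1 = 120
y1 = 210
fill = 'teal'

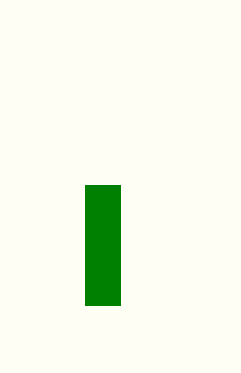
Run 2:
x0 = 85, y0 = 185, x1 = 120, y1 = 305, fill = 'green'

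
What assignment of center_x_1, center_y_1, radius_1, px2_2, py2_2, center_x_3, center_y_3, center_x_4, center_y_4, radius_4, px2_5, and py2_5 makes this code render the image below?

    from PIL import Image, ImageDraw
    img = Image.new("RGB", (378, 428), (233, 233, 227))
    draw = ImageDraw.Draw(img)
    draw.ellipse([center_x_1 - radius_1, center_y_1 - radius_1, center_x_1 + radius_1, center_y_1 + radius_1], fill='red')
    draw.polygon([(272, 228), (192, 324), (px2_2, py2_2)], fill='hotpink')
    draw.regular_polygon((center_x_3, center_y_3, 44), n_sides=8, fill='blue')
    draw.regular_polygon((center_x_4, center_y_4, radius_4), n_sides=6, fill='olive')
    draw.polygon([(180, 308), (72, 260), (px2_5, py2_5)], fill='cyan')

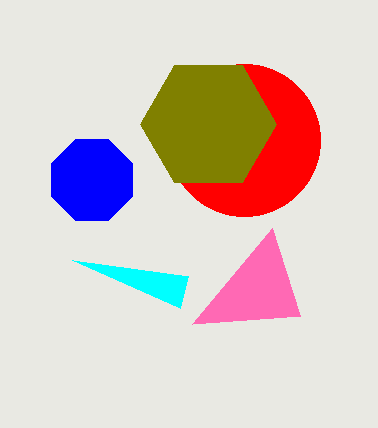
center_x_1 = 244, center_y_1 = 140, radius_1 = 76, px2_2 = 300, py2_2 = 316, center_x_3 = 92, center_y_3 = 180, center_x_4 = 208, center_y_4 = 124, radius_4 = 68, px2_5 = 188, py2_5 = 276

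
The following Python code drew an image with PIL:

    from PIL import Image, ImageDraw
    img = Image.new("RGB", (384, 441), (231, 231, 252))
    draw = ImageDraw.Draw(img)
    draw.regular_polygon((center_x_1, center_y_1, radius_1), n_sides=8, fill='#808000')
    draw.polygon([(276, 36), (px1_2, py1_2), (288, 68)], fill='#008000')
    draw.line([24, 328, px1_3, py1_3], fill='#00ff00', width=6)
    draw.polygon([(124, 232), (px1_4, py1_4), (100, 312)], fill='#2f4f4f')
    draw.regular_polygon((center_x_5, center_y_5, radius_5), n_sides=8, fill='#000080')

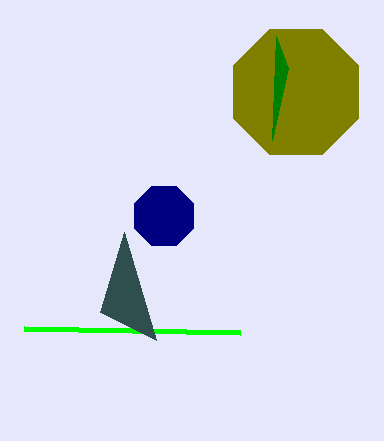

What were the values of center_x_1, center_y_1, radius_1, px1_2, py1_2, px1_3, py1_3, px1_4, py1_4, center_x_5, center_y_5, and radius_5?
center_x_1 = 296
center_y_1 = 92
radius_1 = 68
px1_2 = 272
py1_2 = 140
px1_3 = 240
py1_3 = 332
px1_4 = 156
py1_4 = 340
center_x_5 = 164
center_y_5 = 216
radius_5 = 32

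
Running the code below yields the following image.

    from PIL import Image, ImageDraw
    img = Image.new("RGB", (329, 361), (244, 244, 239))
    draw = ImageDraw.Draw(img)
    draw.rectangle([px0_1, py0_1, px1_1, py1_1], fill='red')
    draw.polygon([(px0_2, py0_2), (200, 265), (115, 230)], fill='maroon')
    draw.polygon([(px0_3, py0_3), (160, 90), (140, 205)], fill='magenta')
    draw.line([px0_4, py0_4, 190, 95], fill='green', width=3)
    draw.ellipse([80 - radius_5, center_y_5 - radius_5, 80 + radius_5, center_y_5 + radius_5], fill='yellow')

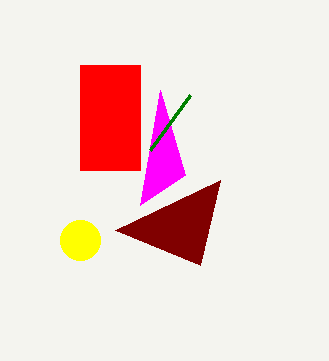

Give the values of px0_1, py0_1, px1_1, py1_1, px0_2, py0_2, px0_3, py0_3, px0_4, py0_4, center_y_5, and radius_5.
px0_1 = 80; py0_1 = 65; px1_1 = 140; py1_1 = 170; px0_2 = 220; py0_2 = 180; px0_3 = 185; py0_3 = 175; px0_4 = 150; py0_4 = 150; center_y_5 = 240; radius_5 = 20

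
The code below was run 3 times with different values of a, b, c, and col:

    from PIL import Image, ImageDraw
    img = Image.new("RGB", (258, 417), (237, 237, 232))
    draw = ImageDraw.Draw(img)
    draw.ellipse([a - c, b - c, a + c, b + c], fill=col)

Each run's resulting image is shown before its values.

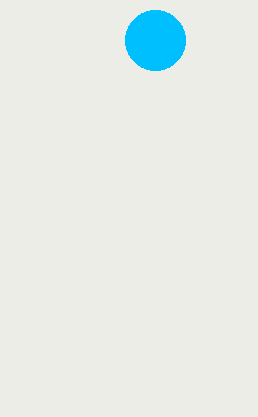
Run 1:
a = 155
b = 40
c = 30
col = 'deepskyblue'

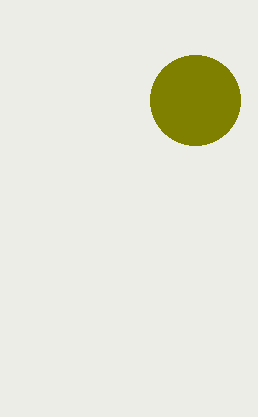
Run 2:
a = 195, b = 100, c = 45, col = 'olive'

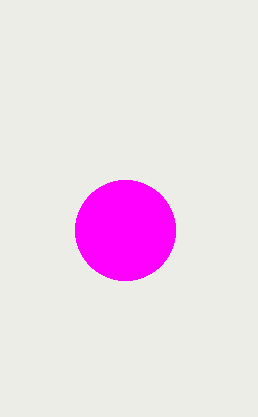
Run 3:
a = 125; b = 230; c = 50; col = 'magenta'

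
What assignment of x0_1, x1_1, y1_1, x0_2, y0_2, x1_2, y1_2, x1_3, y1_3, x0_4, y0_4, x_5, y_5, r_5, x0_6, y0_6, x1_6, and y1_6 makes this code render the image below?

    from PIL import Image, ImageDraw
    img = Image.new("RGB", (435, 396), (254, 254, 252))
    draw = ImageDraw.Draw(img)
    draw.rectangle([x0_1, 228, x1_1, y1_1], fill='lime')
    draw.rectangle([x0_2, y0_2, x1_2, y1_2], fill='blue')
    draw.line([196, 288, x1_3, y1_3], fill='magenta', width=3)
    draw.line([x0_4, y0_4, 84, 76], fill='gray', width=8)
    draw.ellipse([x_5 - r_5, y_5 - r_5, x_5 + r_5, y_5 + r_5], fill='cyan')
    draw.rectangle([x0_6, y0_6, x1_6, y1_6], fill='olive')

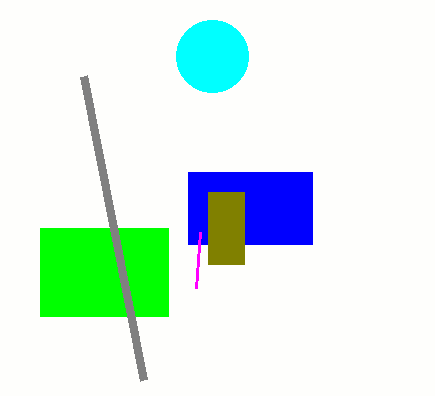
x0_1 = 40
x1_1 = 168
y1_1 = 316
x0_2 = 188
y0_2 = 172
x1_2 = 312
y1_2 = 244
x1_3 = 200
y1_3 = 232
x0_4 = 144
y0_4 = 380
x_5 = 212
y_5 = 56
r_5 = 36
x0_6 = 208
y0_6 = 192
x1_6 = 244
y1_6 = 264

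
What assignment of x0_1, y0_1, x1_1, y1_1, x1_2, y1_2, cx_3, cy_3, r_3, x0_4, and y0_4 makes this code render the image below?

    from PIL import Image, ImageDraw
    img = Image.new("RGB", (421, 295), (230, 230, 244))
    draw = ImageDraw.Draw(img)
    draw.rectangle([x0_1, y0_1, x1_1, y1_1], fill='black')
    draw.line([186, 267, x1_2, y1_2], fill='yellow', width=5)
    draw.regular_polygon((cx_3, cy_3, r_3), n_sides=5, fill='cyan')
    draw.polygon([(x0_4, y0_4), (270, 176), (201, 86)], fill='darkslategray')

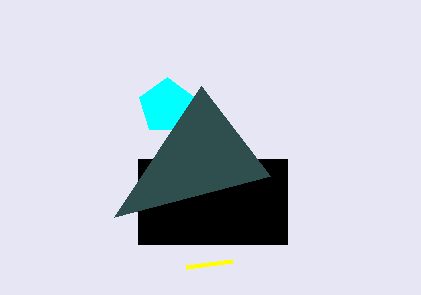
x0_1 = 138, y0_1 = 159, x1_1 = 287, y1_1 = 244, x1_2 = 232, y1_2 = 261, cx_3 = 167, cy_3 = 106, r_3 = 29, x0_4 = 114, y0_4 = 217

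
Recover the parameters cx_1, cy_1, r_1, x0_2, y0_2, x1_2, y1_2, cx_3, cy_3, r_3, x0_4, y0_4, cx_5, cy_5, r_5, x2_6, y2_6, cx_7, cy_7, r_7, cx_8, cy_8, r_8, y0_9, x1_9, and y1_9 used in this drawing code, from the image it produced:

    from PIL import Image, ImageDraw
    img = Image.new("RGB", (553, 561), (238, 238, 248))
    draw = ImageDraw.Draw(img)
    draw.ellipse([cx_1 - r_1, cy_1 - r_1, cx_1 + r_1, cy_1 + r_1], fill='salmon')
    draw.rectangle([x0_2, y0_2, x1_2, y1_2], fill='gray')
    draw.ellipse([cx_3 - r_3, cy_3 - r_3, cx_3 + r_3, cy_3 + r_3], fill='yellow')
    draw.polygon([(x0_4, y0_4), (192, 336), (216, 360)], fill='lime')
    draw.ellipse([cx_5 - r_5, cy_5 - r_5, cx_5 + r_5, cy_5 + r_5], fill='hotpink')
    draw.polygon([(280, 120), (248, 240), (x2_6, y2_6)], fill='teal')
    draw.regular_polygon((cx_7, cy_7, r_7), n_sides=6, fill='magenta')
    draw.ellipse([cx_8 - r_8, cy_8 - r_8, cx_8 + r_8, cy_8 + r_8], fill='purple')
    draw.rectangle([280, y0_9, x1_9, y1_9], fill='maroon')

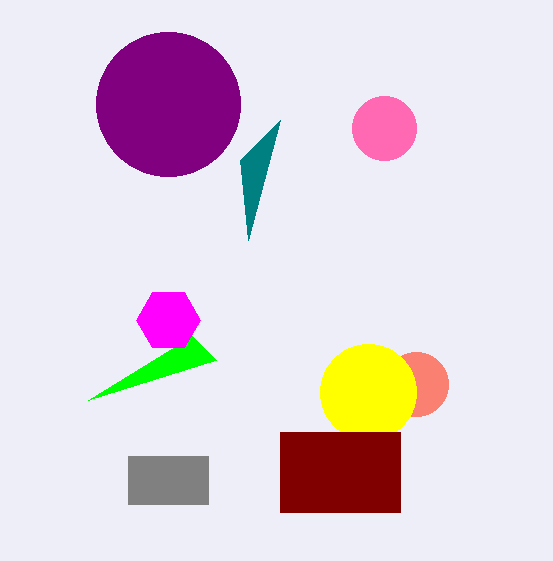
cx_1 = 416; cy_1 = 384; r_1 = 32; x0_2 = 128; y0_2 = 456; x1_2 = 208; y1_2 = 504; cx_3 = 368; cy_3 = 392; r_3 = 48; x0_4 = 88; y0_4 = 400; cx_5 = 384; cy_5 = 128; r_5 = 32; x2_6 = 240; y2_6 = 160; cx_7 = 168; cy_7 = 320; r_7 = 32; cx_8 = 168; cy_8 = 104; r_8 = 72; y0_9 = 432; x1_9 = 400; y1_9 = 512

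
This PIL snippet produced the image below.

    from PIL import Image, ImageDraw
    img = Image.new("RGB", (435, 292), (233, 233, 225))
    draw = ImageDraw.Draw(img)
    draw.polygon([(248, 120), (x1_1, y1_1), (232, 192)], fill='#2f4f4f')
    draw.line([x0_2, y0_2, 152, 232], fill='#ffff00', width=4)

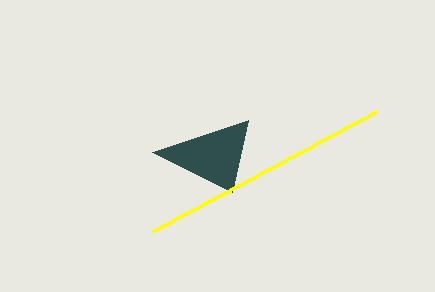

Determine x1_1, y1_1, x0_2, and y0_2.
x1_1 = 152
y1_1 = 152
x0_2 = 376
y0_2 = 112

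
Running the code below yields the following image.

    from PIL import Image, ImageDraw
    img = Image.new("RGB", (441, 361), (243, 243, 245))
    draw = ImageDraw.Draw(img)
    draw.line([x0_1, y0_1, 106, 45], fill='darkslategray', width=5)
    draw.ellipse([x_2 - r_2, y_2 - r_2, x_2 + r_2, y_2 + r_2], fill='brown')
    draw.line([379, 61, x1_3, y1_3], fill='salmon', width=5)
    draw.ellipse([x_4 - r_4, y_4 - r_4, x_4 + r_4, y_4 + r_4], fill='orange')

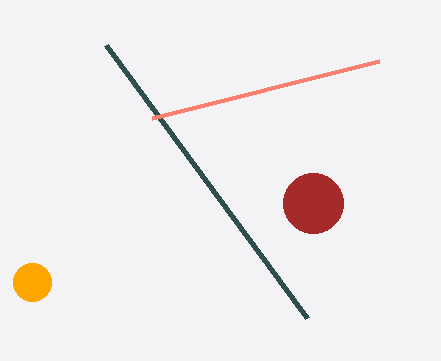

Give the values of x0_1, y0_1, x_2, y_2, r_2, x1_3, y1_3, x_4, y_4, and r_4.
x0_1 = 307, y0_1 = 318, x_2 = 313, y_2 = 203, r_2 = 30, x1_3 = 152, y1_3 = 118, x_4 = 32, y_4 = 282, r_4 = 19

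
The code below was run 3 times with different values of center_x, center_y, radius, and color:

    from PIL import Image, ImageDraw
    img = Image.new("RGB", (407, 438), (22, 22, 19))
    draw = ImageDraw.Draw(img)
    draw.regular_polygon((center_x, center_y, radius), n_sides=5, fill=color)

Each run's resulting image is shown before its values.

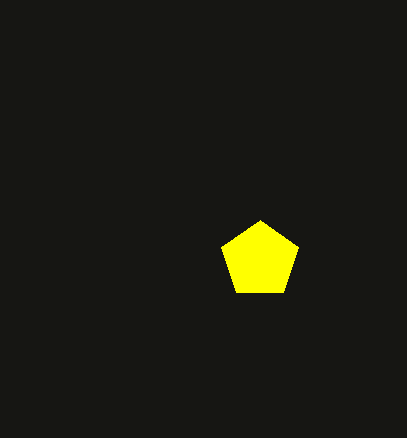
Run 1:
center_x = 260, center_y = 260, radius = 40, color = 'yellow'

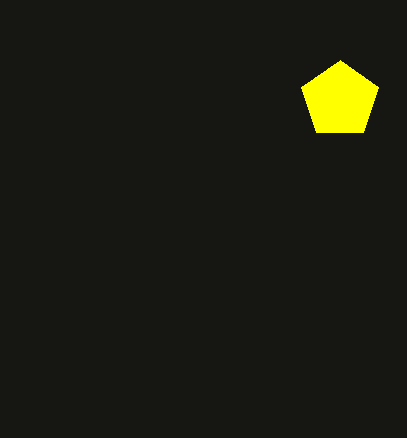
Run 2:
center_x = 340, center_y = 100, radius = 40, color = 'yellow'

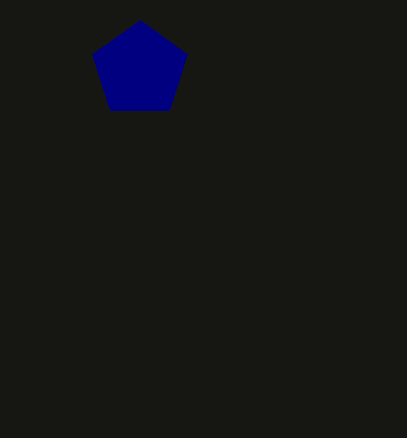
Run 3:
center_x = 140
center_y = 70
radius = 50
color = 'navy'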